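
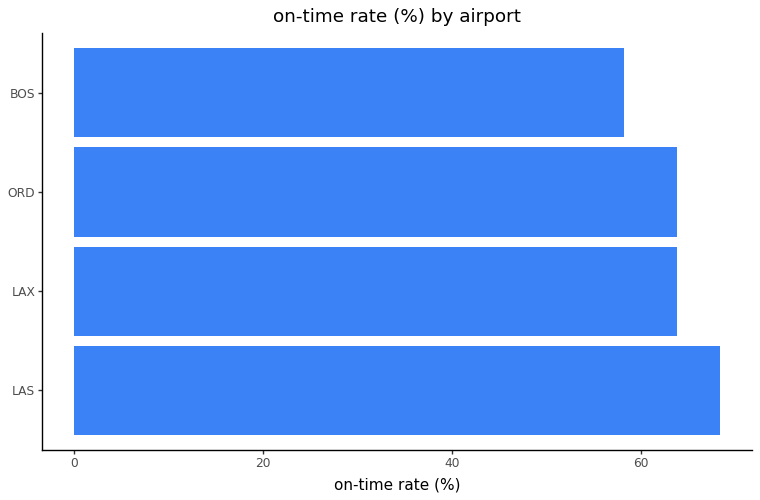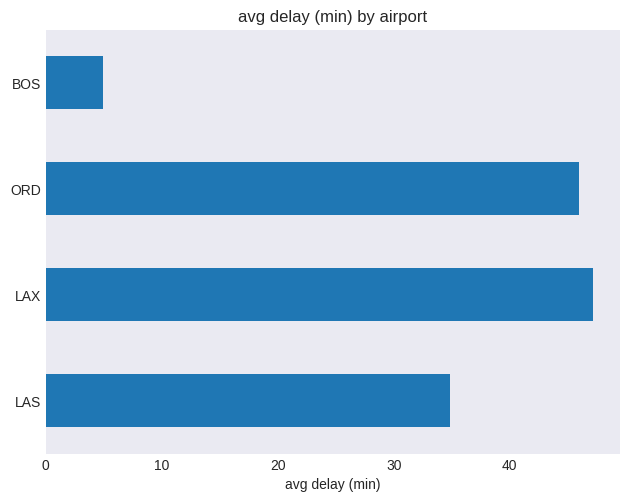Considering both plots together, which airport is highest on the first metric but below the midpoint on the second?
LAS

Chart 2 median avg delay (min) ≈ 40; below-median airports: LAS, BOS. Among those, LAS has the highest on-time rate (%) (≈ 70).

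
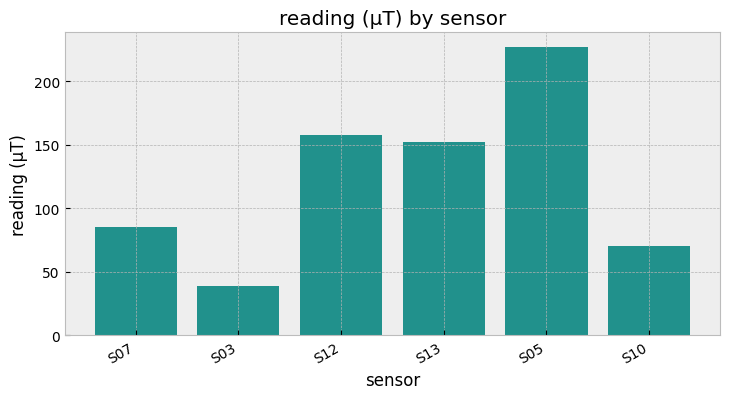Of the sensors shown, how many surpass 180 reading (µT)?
Above 180: S05.

1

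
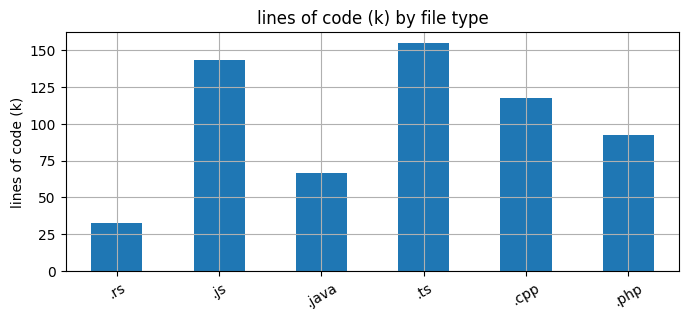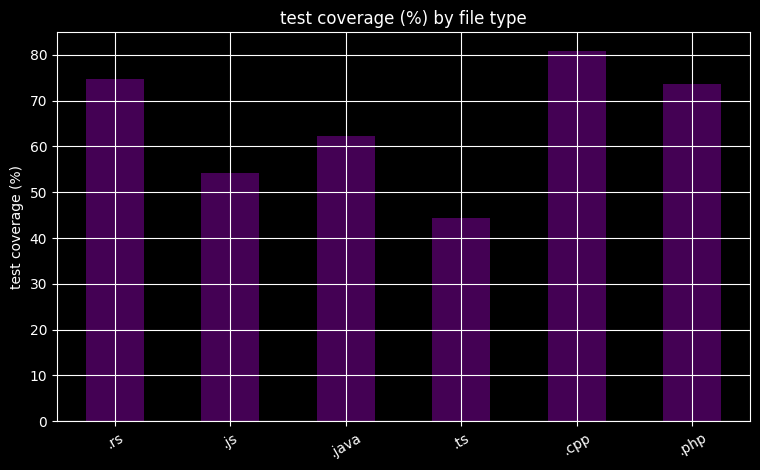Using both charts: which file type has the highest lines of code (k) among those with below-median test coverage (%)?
Chart 2 median test coverage (%) ≈ 70; below-median file types: .js, .java, .ts. Among those, .ts has the highest lines of code (k) (≈ 160).

.ts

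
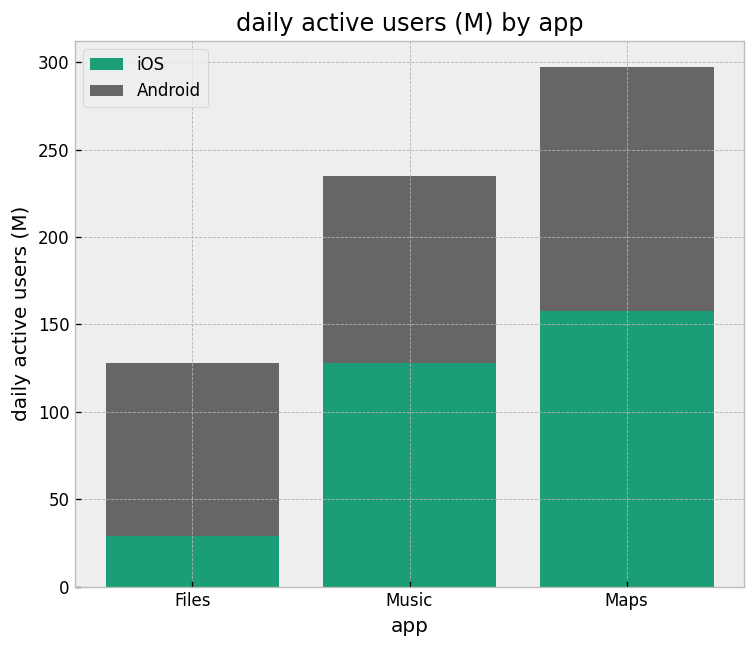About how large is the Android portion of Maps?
Android top ≈ 300, bottom ≈ 150; segment ≈ 150.

≈ 150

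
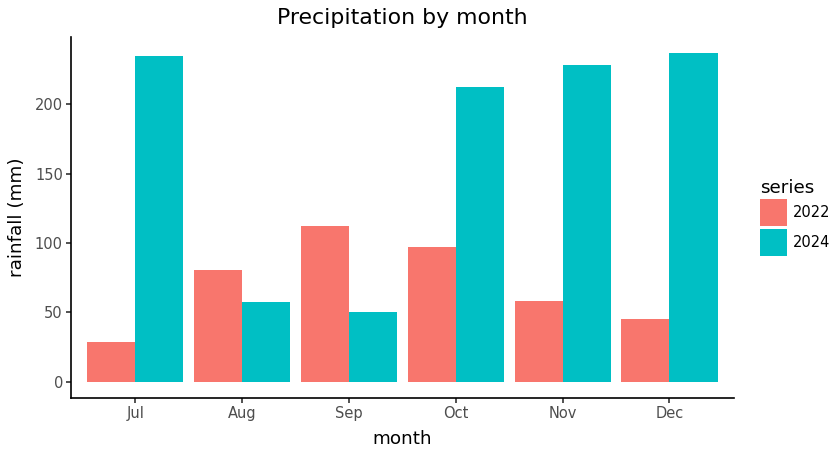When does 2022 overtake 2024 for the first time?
Jul: 2022 ≈ 20 vs 2024 ≈ 240 (not yet); Aug: 2022 ≈ 80 vs 2024 ≈ 60 (first crossover).

Aug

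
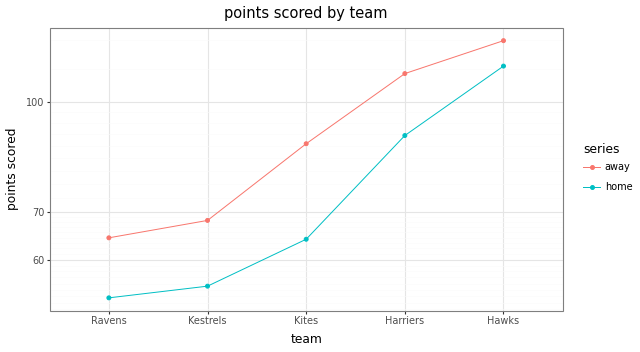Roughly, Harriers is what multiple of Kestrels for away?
≈ 1.57×

Harriers ≈ 110, Kestrels ≈ 70; 110/70 ≈ 1.57.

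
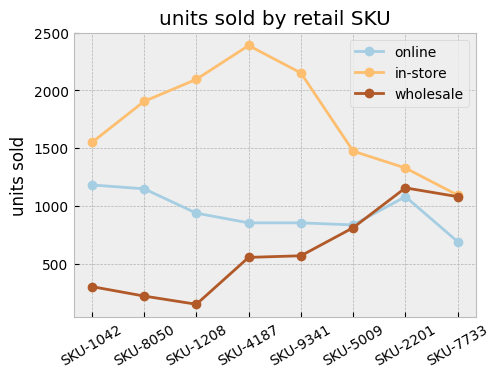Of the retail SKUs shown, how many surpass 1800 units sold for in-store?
4

Above 1800: SKU-8050, SKU-1208, SKU-4187, SKU-9341.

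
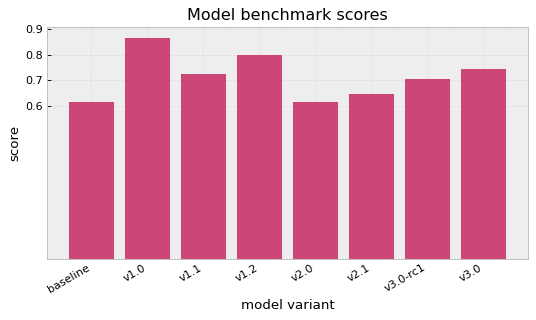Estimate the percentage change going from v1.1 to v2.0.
≈ -14.3%

v1.1 ≈ 0.7, v2.0 ≈ 0.6; (0.6 − 0.7) / 0.7 ≈ -14.3%.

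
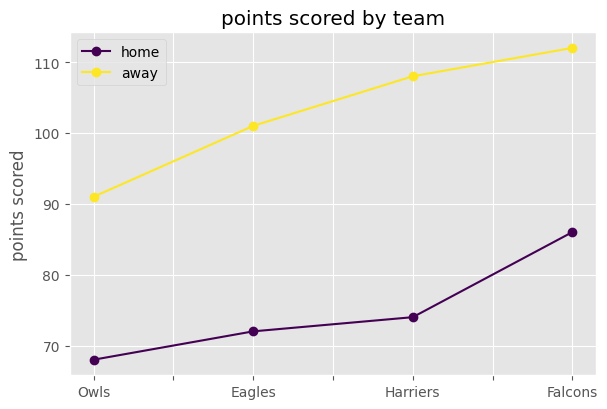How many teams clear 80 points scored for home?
1

Above 80: Falcons.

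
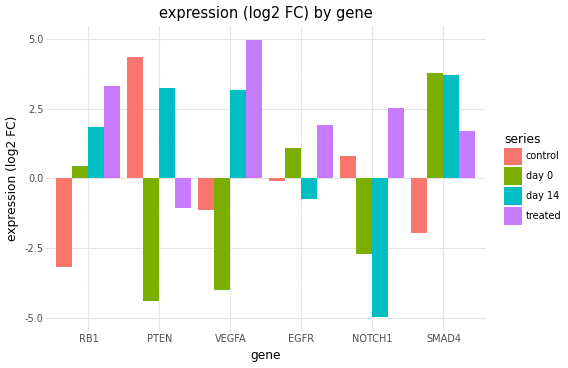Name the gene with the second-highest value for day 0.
Top 3 for day 0: SMAD4 ≈ 4, EGFR ≈ 1, RB1 ≈ 0.

EGFR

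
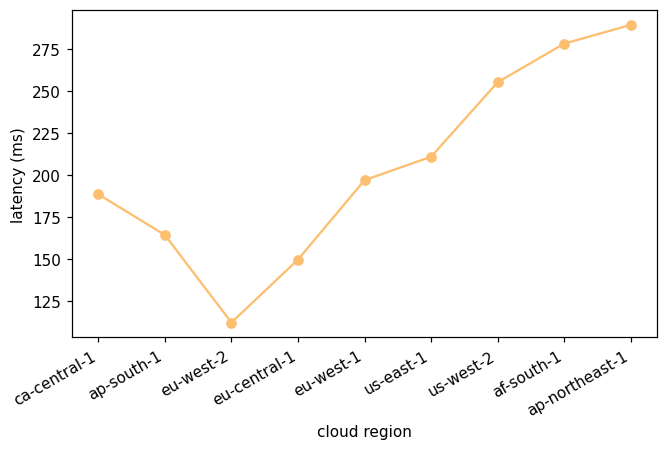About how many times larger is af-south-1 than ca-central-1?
≈ 1.56×

af-south-1 ≈ 280, ca-central-1 ≈ 180; 280/180 ≈ 1.56.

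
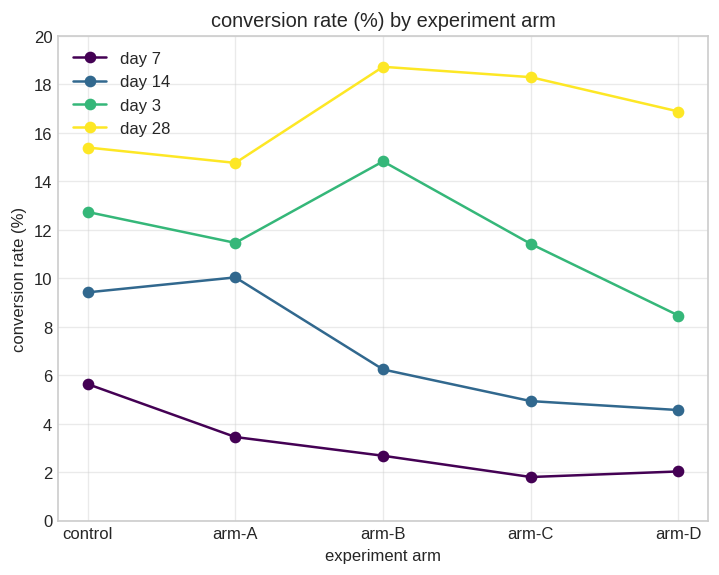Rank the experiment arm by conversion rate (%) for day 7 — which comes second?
Top 3 for day 7: control ≈ 6, arm-A ≈ 4, arm-B ≈ 2.

arm-A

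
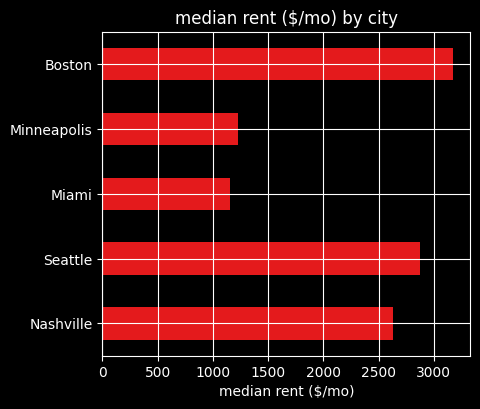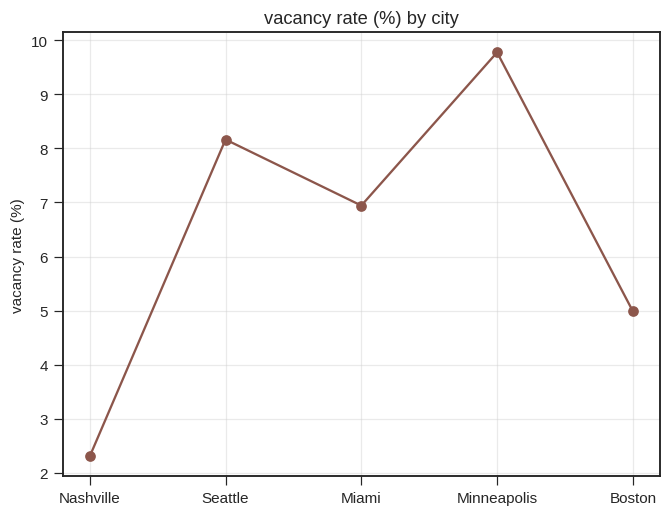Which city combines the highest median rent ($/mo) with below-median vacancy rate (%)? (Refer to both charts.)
Boston

Chart 2 median vacancy rate (%) ≈ 7; below-median cities: Nashville, Boston. Among those, Boston has the highest median rent ($/mo) (≈ 3000).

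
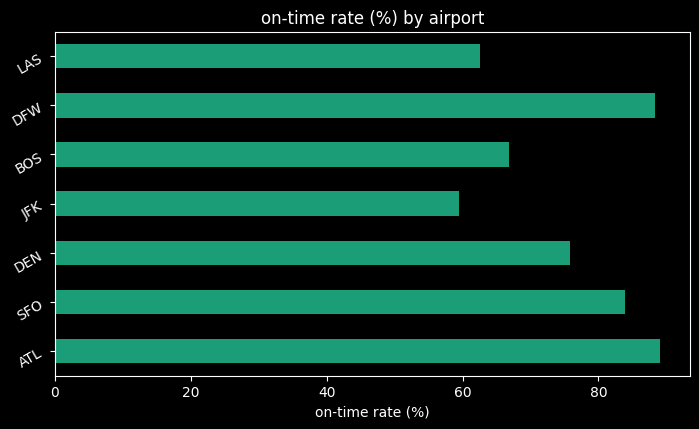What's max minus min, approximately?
≈ 30

Max ATL ≈ 90, min JFK ≈ 60; range ≈ 30.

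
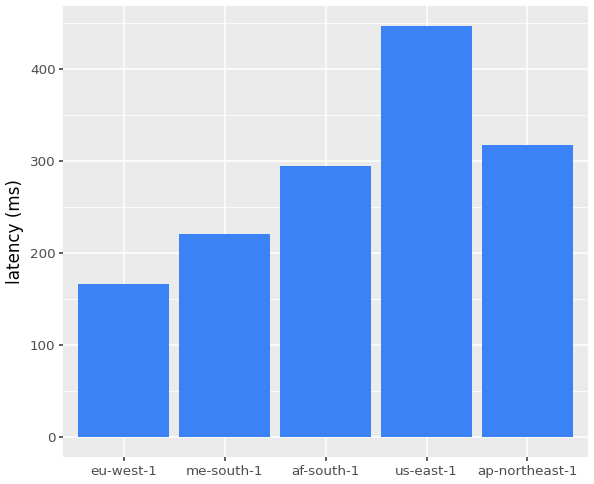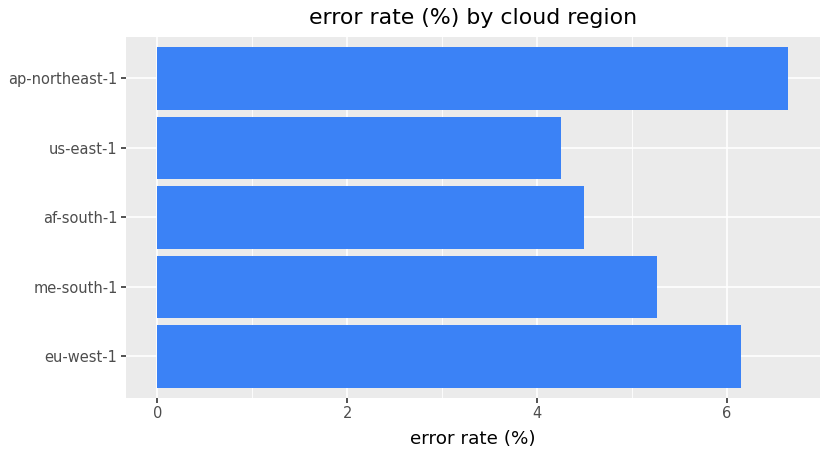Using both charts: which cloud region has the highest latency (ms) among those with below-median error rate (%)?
us-east-1

Chart 2 median error rate (%) ≈ 5; below-median cloud regions: af-south-1, us-east-1. Among those, us-east-1 has the highest latency (ms) (≈ 450).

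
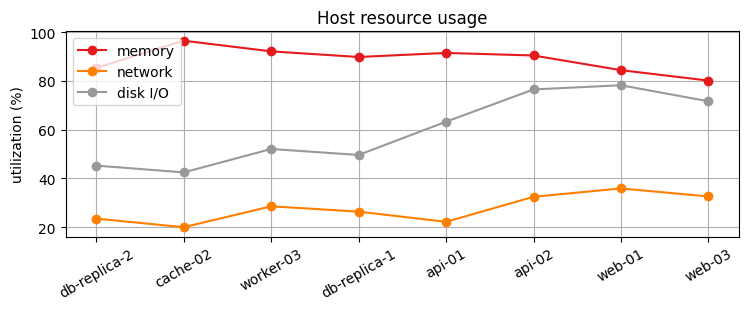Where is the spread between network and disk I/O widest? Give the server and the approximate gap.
api-02, ≈ 50 %

api-02: network ≈ 30, disk I/O ≈ 80 → gap ≈ 50. Next-largest (web-01) is only ≈ 40.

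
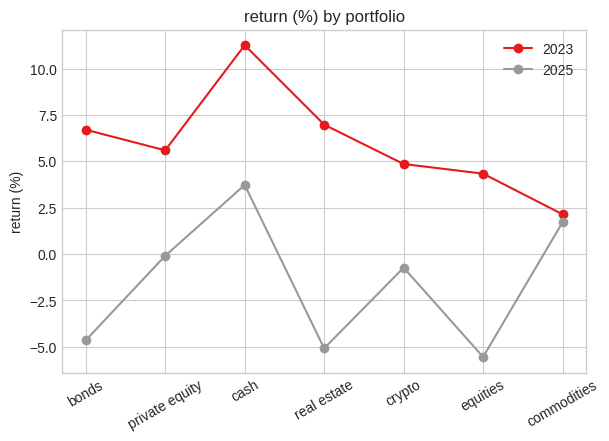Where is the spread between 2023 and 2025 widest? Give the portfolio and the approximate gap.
real estate, ≈ 12 %

real estate: 2023 ≈ 6, 2025 ≈ -6 → gap ≈ 12. Next-largest (bonds) is only ≈ 10.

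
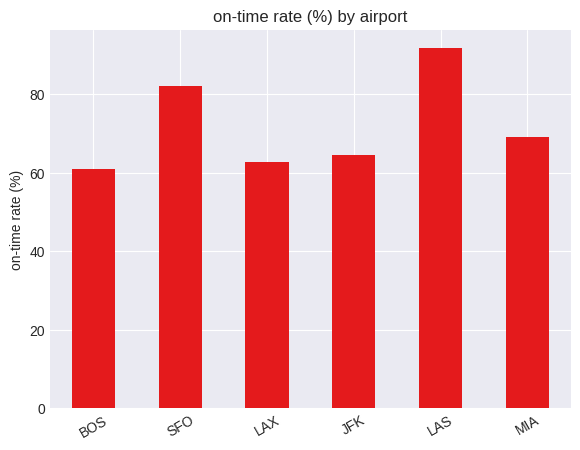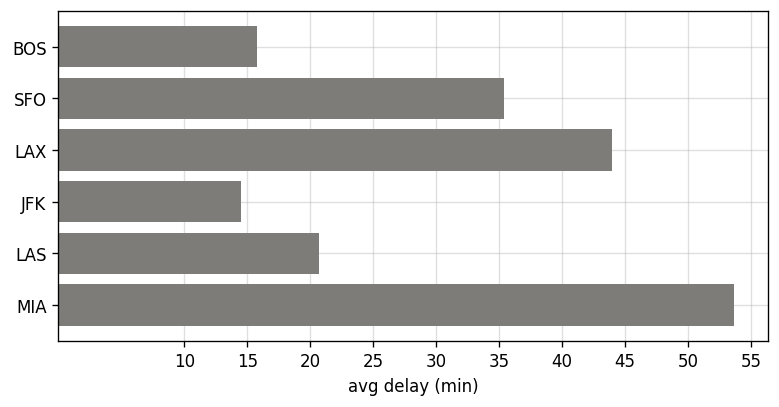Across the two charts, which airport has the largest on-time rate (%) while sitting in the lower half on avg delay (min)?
Chart 2 median avg delay (min) ≈ 30; below-median airports: BOS, JFK, LAS. Among those, LAS has the highest on-time rate (%) (≈ 90).

LAS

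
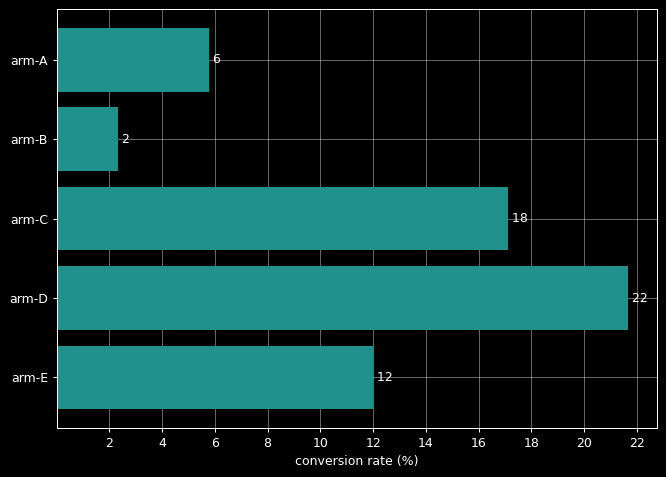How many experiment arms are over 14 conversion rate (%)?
2

Above 14: arm-C, arm-D.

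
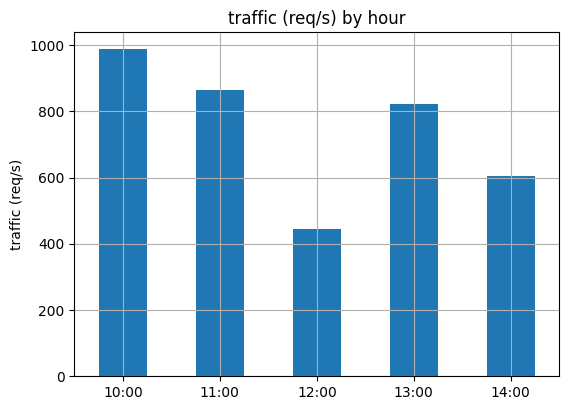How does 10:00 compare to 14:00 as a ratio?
≈ 1.67×

10:00 ≈ 1000, 14:00 ≈ 600; 1000/600 ≈ 1.67.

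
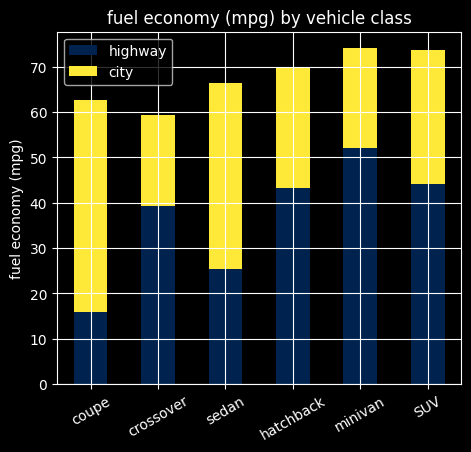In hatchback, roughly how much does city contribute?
city top ≈ 70, bottom ≈ 40; segment ≈ 30.

≈ 30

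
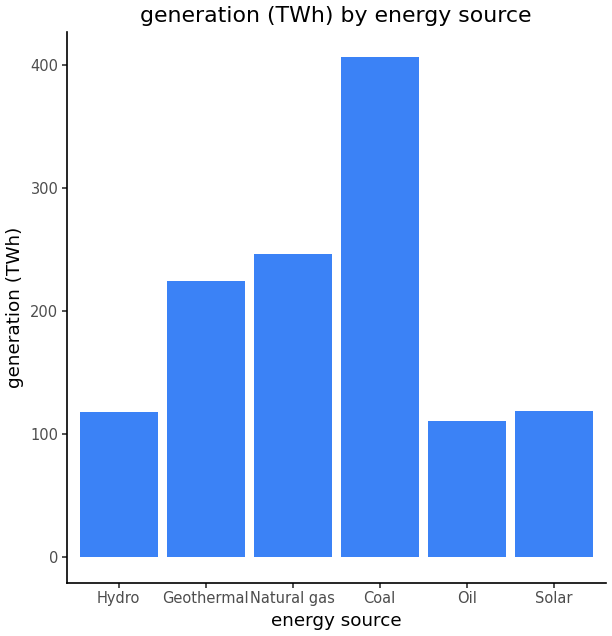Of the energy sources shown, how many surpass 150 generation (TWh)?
Above 150: Geothermal, Natural gas, Coal.

3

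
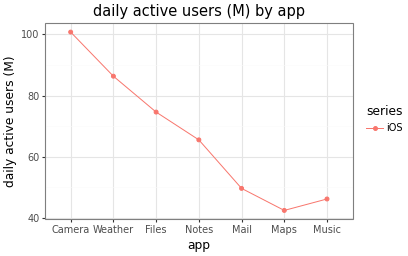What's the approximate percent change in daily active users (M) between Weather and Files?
Weather ≈ 85, Files ≈ 75; (75 − 85) / 85 ≈ -11.8%.

≈ -11.8%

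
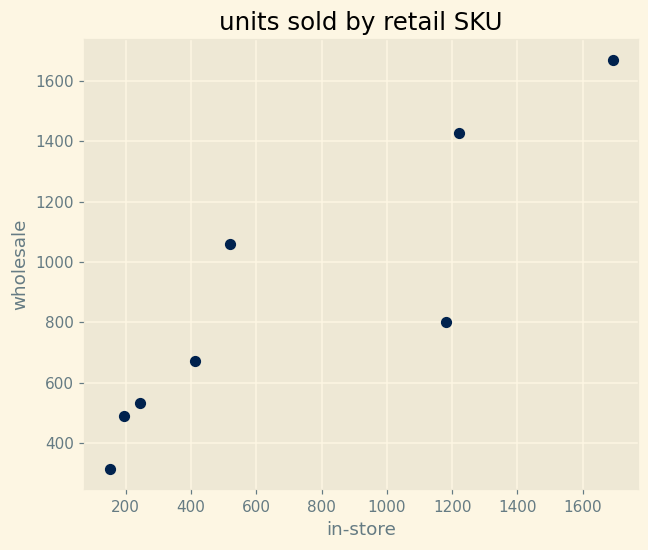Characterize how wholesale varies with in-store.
Points are positively correlated; strong (|r| ≈ 0.9).

positive, strong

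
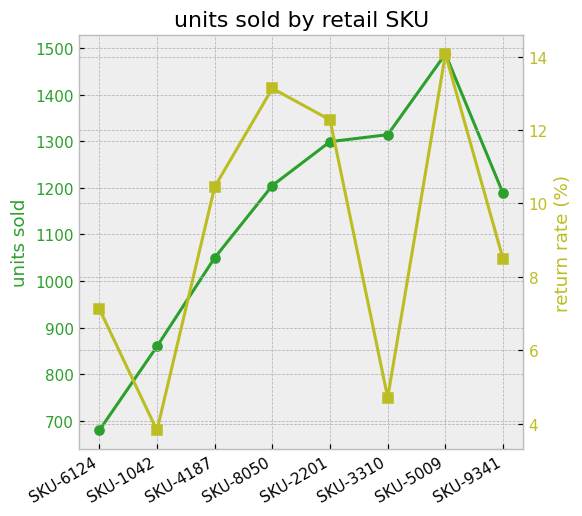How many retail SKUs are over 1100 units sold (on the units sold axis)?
Above 1100: SKU-8050, SKU-2201, SKU-3310, SKU-5009, SKU-9341.

5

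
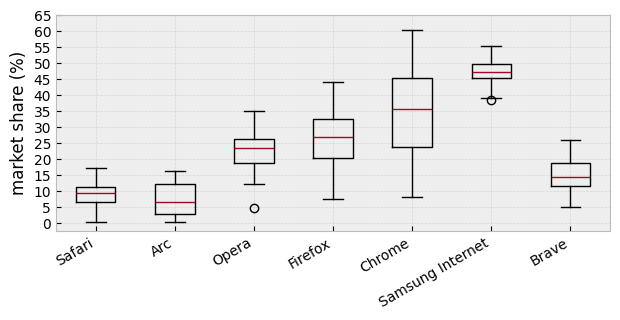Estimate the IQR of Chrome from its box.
≈ 20

Q3 ≈ 45, Q1 ≈ 25; IQR ≈ 20.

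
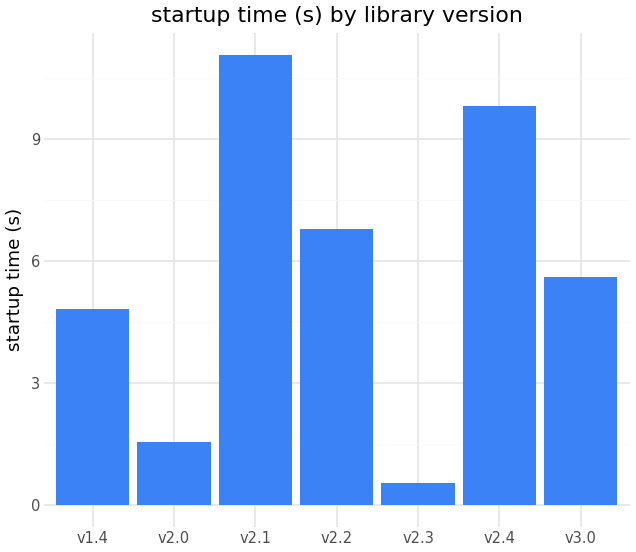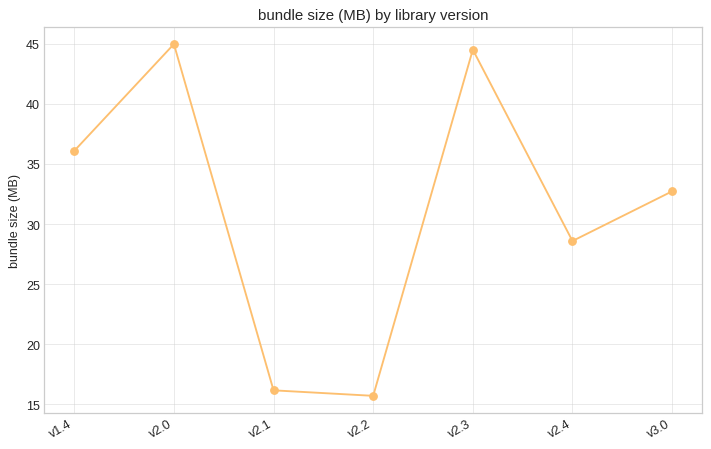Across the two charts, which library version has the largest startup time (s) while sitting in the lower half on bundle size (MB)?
v2.1

Chart 2 median bundle size (MB) ≈ 35; below-median library versions: v2.1, v2.2, v2.4. Among those, v2.1 has the highest startup time (s) (≈ 12).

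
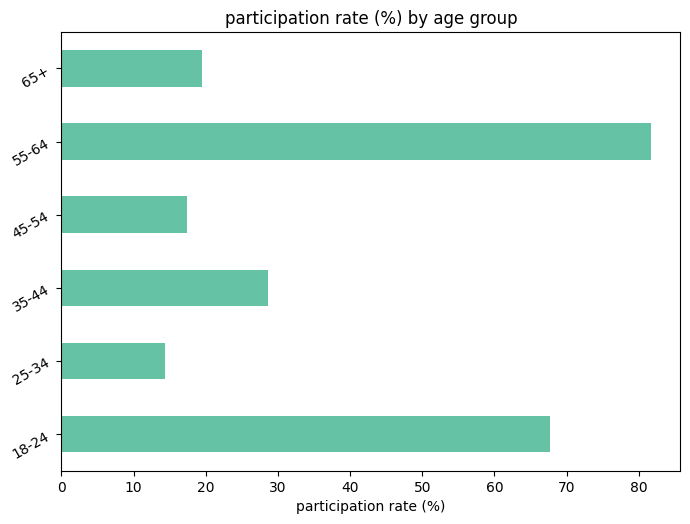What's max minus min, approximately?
≈ 70

Max 55-64 ≈ 80, min 25-34 ≈ 10; range ≈ 70.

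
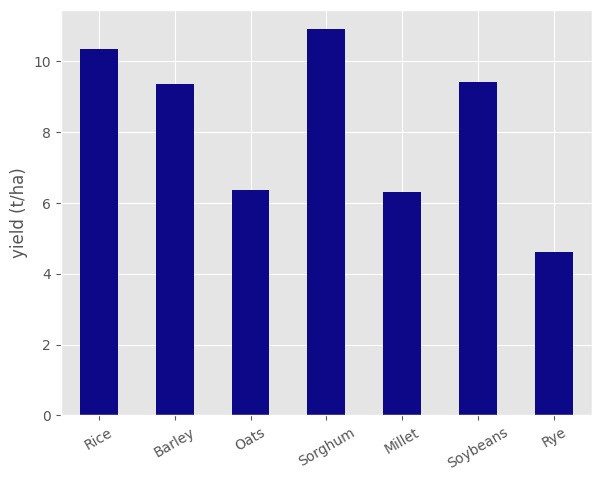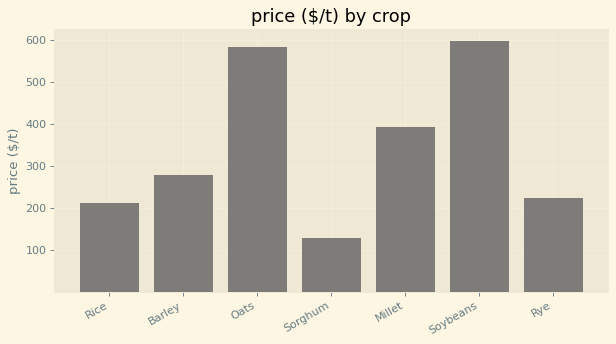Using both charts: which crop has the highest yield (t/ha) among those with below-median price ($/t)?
Sorghum

Chart 2 median price ($/t) ≈ 300; below-median crops: Rice, Sorghum, Rye. Among those, Sorghum has the highest yield (t/ha) (≈ 11).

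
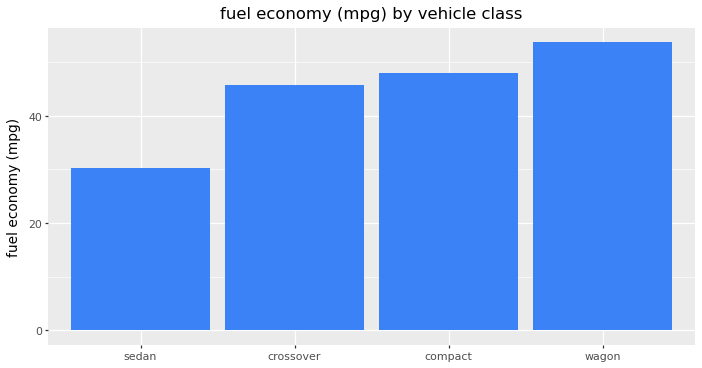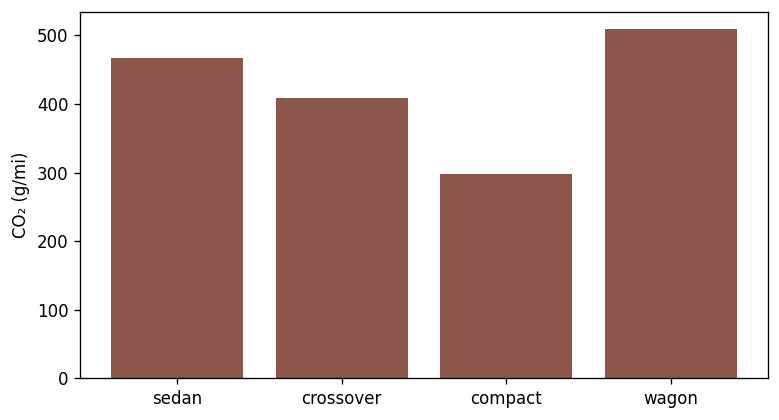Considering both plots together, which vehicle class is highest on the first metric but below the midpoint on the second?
compact

Chart 2 median CO₂ (g/mi) ≈ 450; below-median vehicle classes: crossover, compact. Among those, compact has the highest fuel economy (mpg) (≈ 50).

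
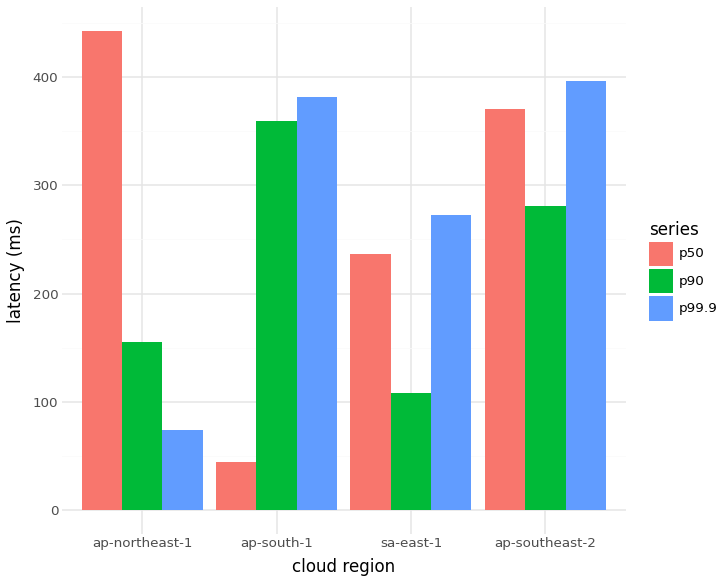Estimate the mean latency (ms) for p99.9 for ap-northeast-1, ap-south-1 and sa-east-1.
(50 + 400 + 250) / 3 ≈ 233.

≈ 233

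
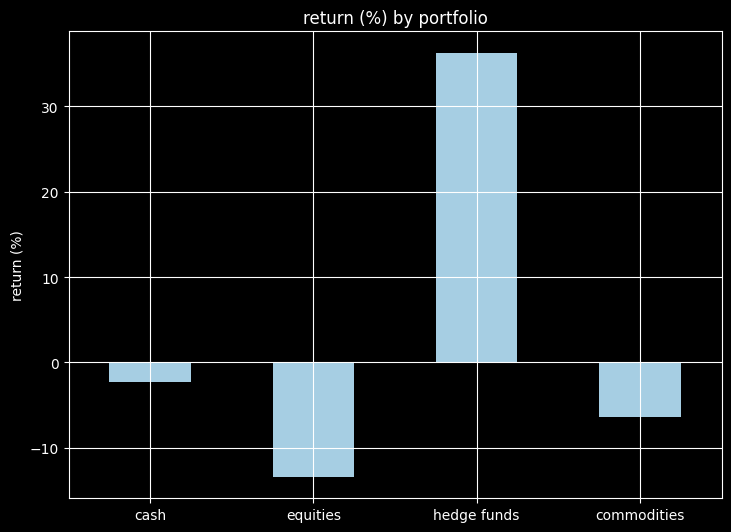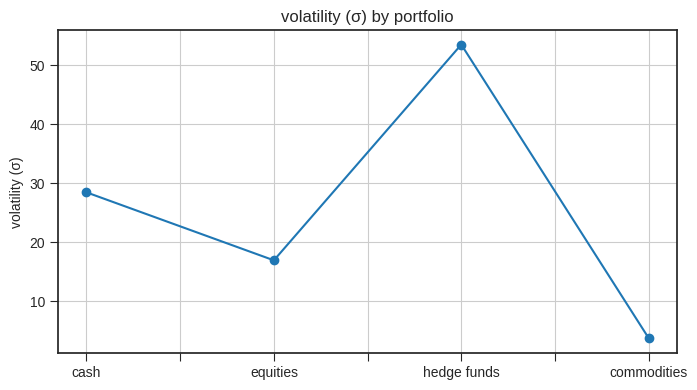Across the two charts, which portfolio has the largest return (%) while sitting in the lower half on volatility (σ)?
Chart 2 median volatility (σ) ≈ 25; below-median portfolios: equities, commodities. Among those, commodities has the highest return (%) (≈ -5).

commodities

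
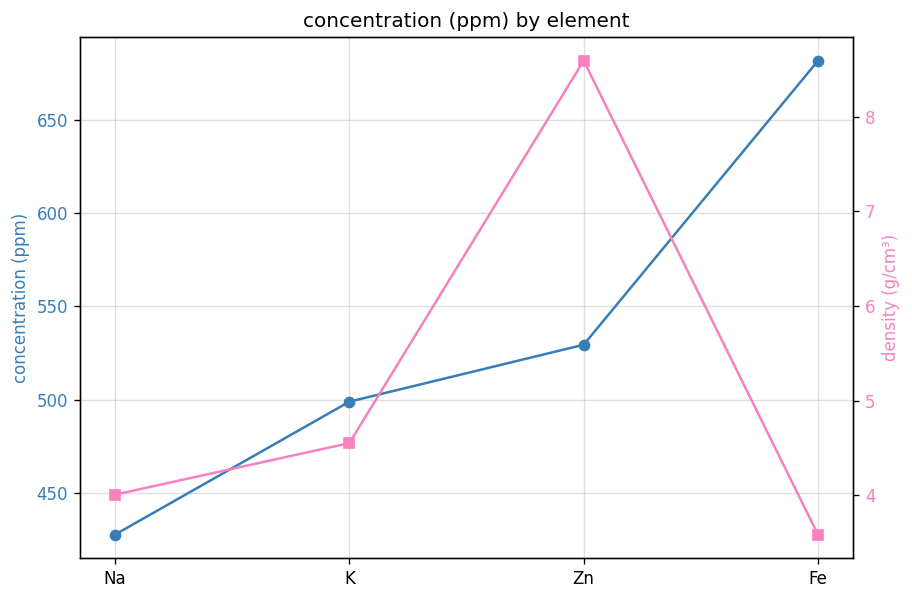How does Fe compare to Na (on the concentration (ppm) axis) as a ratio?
≈ 1.59×

Fe ≈ 675, Na ≈ 425; 675/425 ≈ 1.59.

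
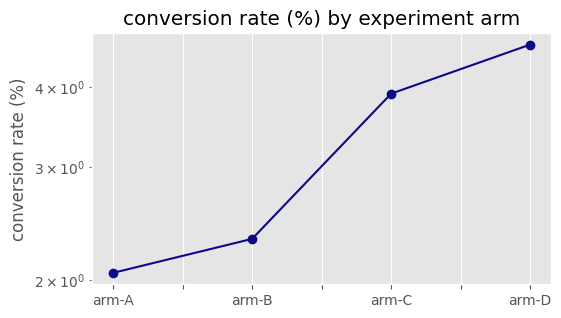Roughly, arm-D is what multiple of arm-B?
≈ 1.8×

arm-D ≈ 4.5, arm-B ≈ 2.5; 4.5/2.5 ≈ 1.8.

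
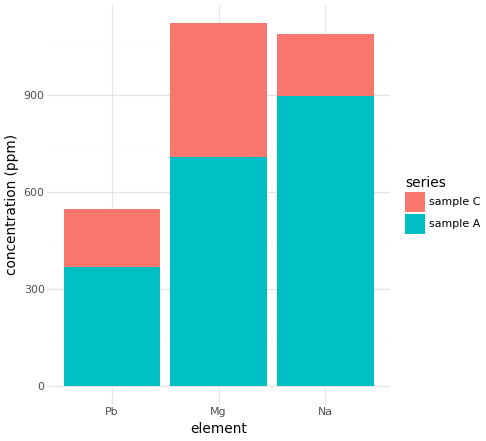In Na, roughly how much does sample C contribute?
sample C top ≈ 1100, bottom ≈ 900; segment ≈ 200.

≈ 200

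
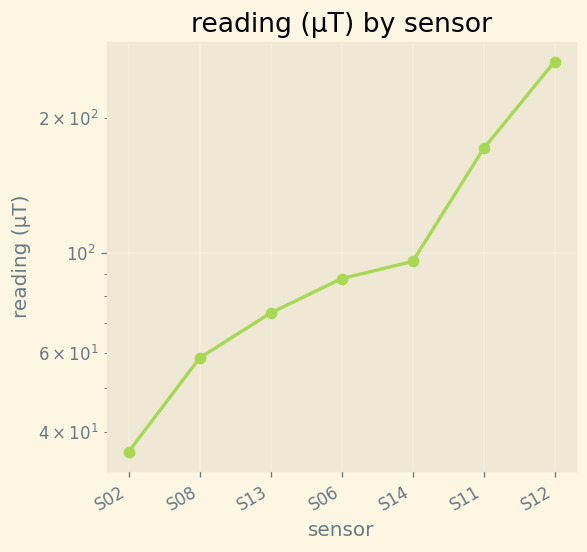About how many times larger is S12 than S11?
≈ 1.44×

S12 ≈ 260, S11 ≈ 180; 260/180 ≈ 1.44.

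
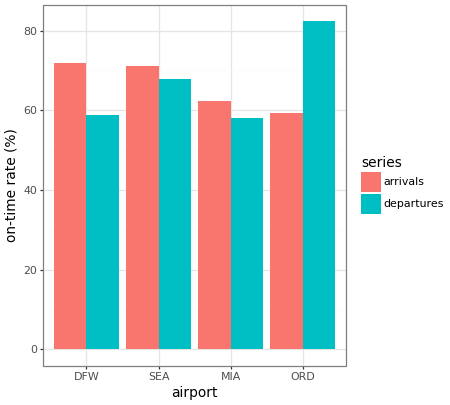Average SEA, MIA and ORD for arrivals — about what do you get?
(70 + 60 + 60) / 3 ≈ 63.

≈ 63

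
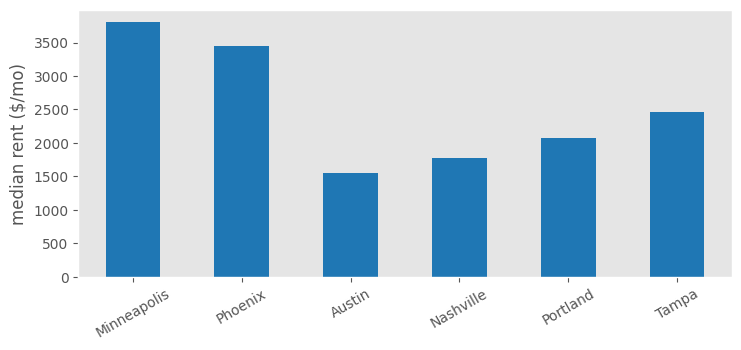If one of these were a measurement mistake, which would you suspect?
Minneapolis

Minneapolis ≈ 4000; the rest sit between ≈ 1500 and ≈ 3500.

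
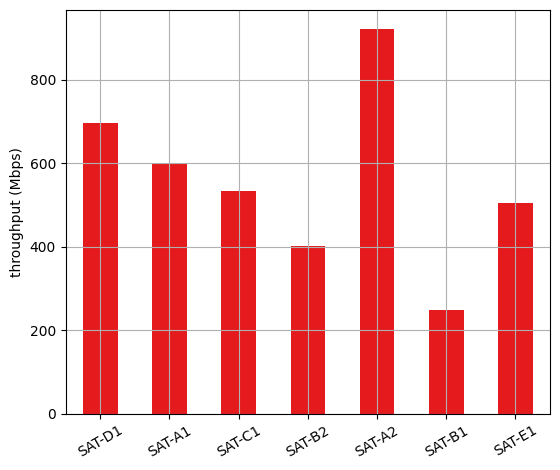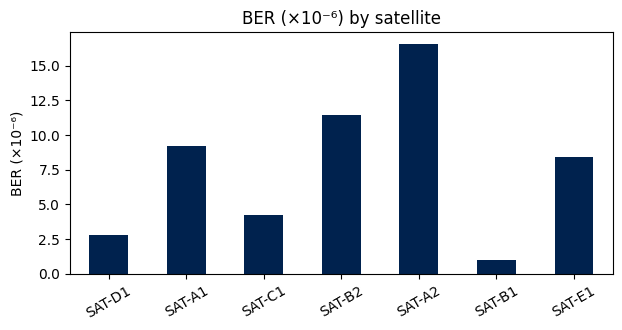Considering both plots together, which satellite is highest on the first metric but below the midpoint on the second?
SAT-D1

Chart 2 median BER (×10⁻⁶) ≈ 8; below-median satellites: SAT-D1, SAT-C1, SAT-B1. Among those, SAT-D1 has the highest throughput (Mbps) (≈ 700).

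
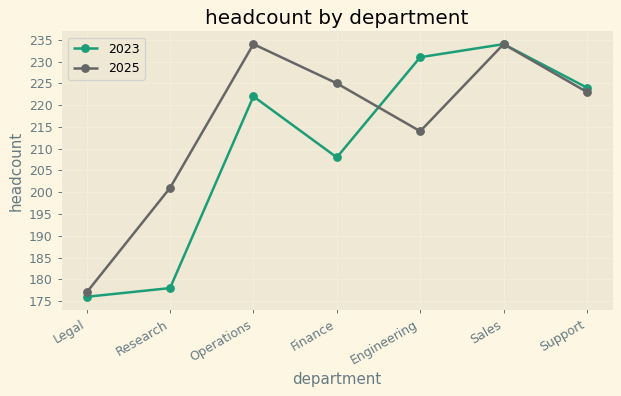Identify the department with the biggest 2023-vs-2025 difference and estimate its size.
Research, ≈ 20

Research: 2023 ≈ 180, 2025 ≈ 200 → gap ≈ 20. Next-largest (Engineering) is only ≈ 15.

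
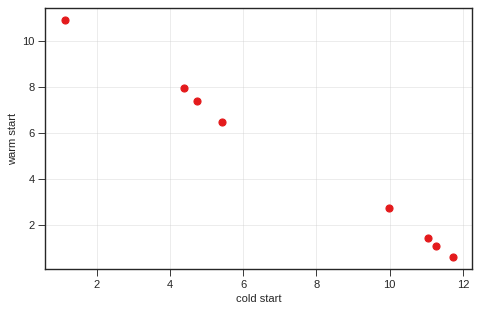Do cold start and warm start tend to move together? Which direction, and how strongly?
Points are negatively correlated; strong (|r| ≈ 1.0).

negative, strong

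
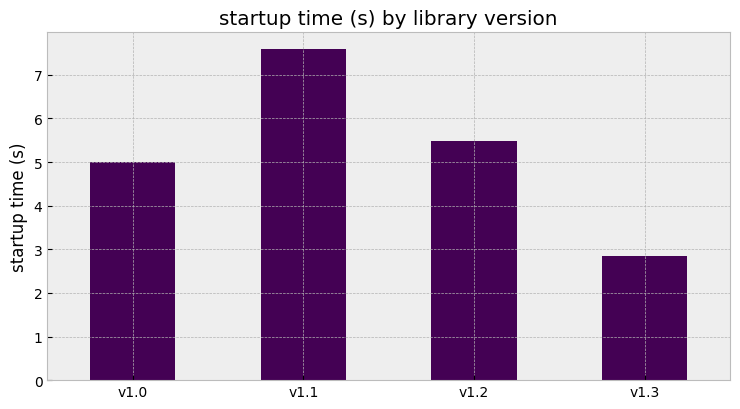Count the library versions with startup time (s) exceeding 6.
1

Above 6: v1.1.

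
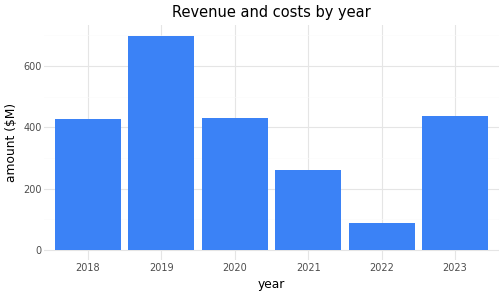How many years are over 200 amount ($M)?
Above 200: 2018, 2019, 2020, 2021, 2023.

5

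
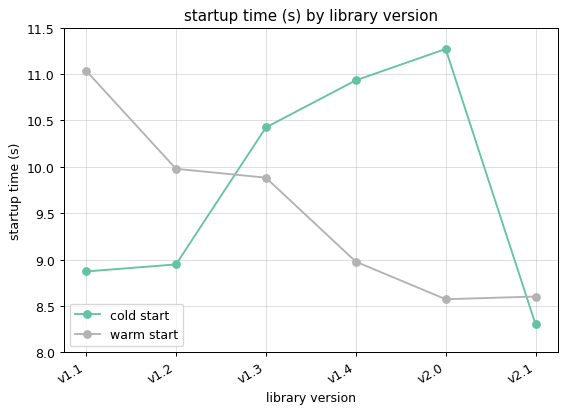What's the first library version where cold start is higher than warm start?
v1.3

v1.2: cold start ≈ 9.0 vs warm start ≈ 10.0 (not yet); v1.3: cold start ≈ 10.5 vs warm start ≈ 10.0 (first crossover).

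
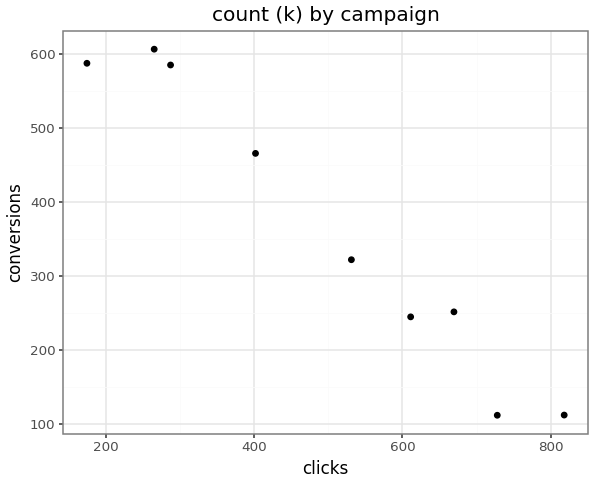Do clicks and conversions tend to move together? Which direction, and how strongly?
Points are negatively correlated; strong (|r| ≈ 1.0).

negative, strong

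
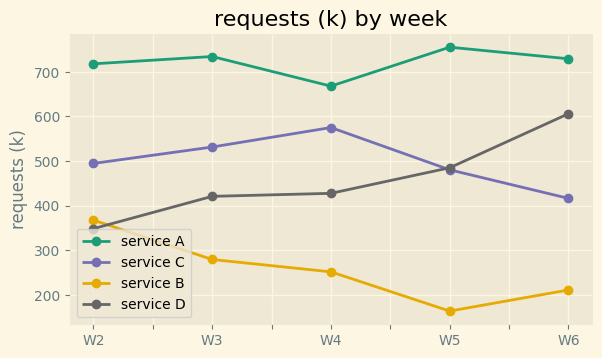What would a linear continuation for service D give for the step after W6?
Last three: 450, 500, 600 → slope ≈ 75/step → next ≈ 675.

≈ 675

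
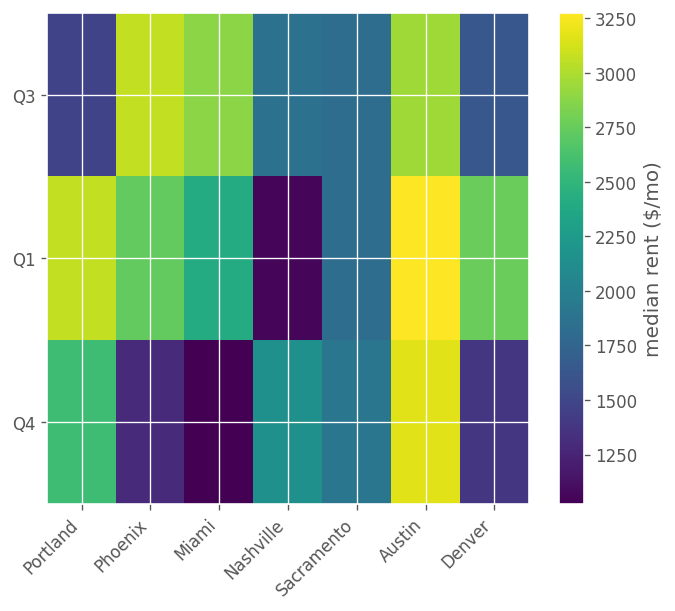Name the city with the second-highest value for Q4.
Top 3 for Q4: Austin ≈ 3200, Portland ≈ 2600, Nashville ≈ 2200.

Portland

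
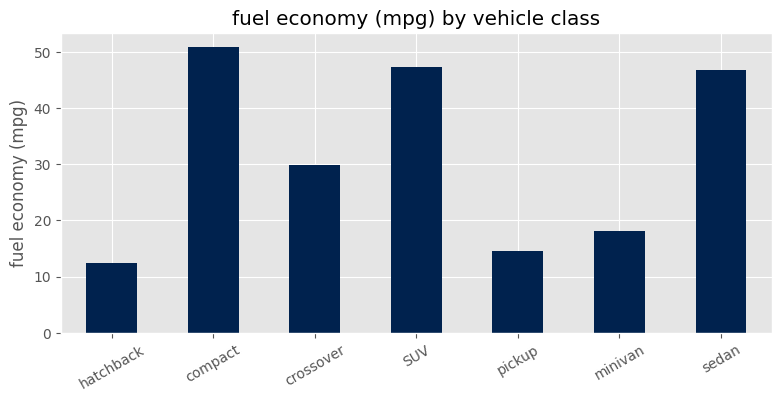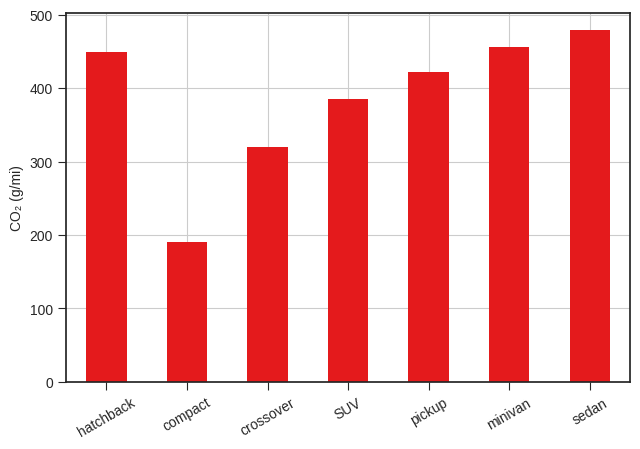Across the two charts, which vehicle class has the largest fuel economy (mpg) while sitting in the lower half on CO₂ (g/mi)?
Chart 2 median CO₂ (g/mi) ≈ 400; below-median vehicle classes: compact, crossover, SUV. Among those, compact has the highest fuel economy (mpg) (≈ 50).

compact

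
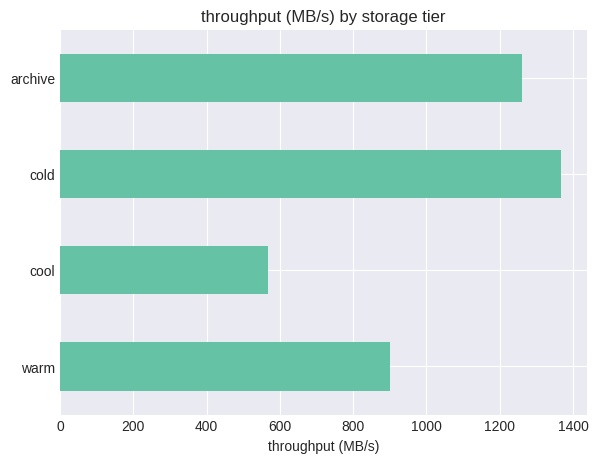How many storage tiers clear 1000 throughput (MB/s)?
Above 1000: cold, archive.

2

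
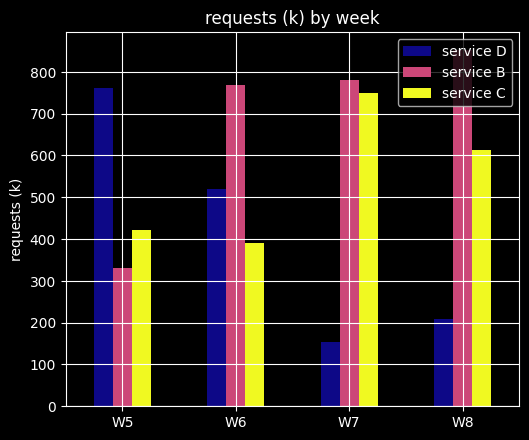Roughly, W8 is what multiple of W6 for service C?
W8 ≈ 600, W6 ≈ 400; 600/400 ≈ 1.5.

≈ 1.5×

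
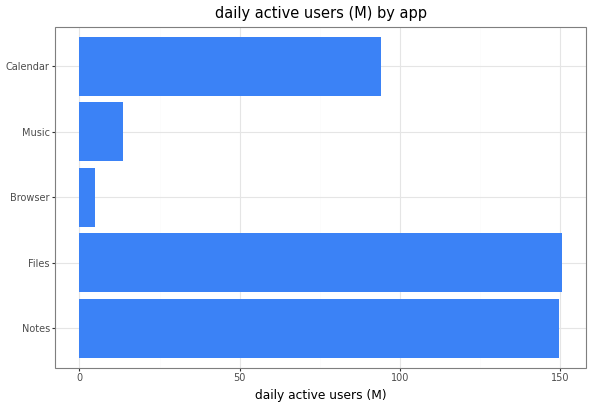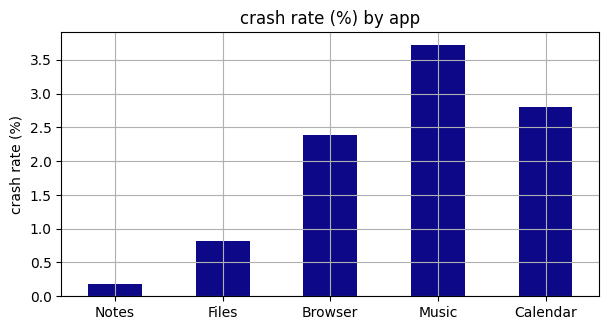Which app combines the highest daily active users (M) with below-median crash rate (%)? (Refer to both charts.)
Chart 2 median crash rate (%) ≈ 2.5; below-median apps: Notes, Files. Among those, Files has the highest daily active users (M) (≈ 160).

Files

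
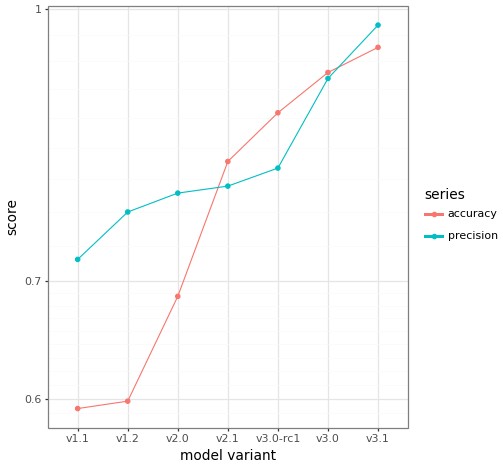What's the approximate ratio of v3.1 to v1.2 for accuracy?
≈ 1.58×

v3.1 ≈ 0.95, v1.2 ≈ 0.60; 0.95/0.60 ≈ 1.58.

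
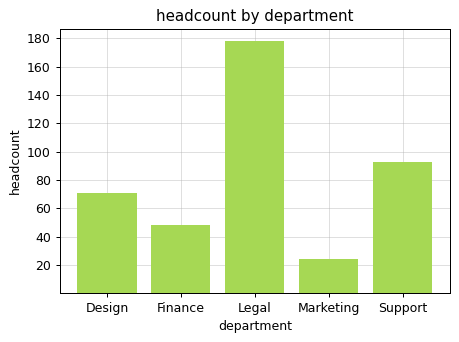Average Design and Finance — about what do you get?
(80 + 40) / 2 ≈ 60.

≈ 60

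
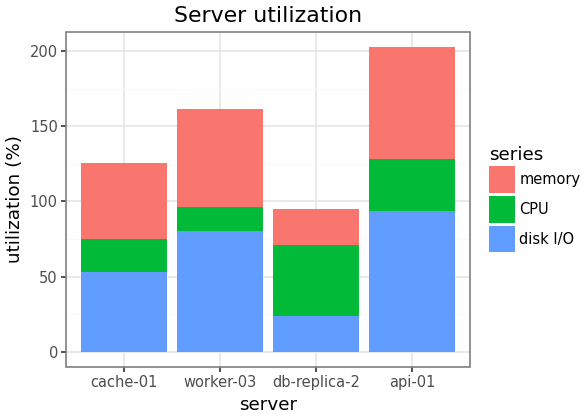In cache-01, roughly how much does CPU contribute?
CPU top ≈ 80, bottom ≈ 60; segment ≈ 20.

≈ 20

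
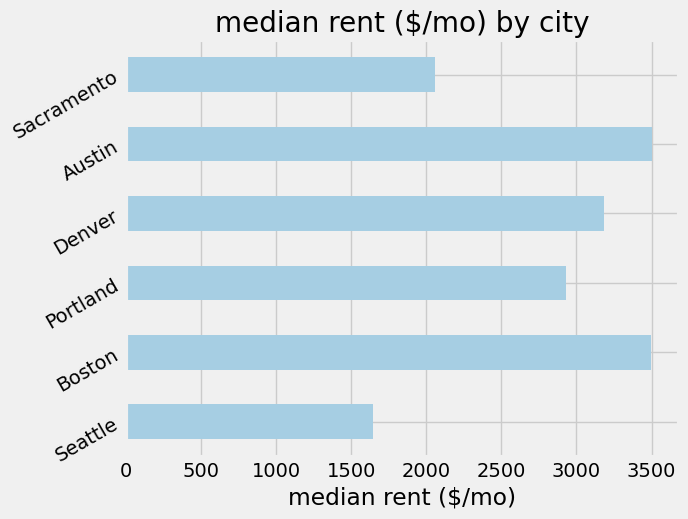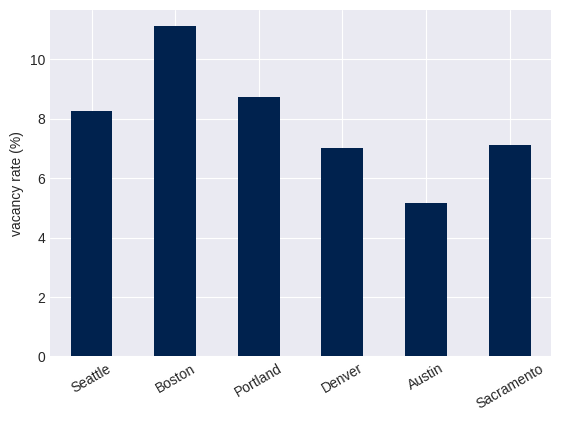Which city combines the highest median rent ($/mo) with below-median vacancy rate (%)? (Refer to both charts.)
Austin

Chart 2 median vacancy rate (%) ≈ 8; below-median cities: Denver, Austin, Sacramento. Among those, Austin has the highest median rent ($/mo) (≈ 3500).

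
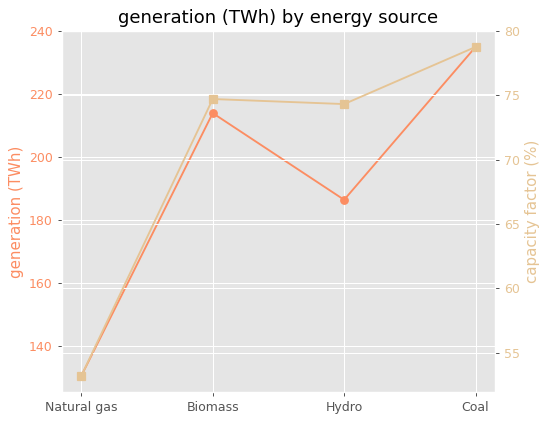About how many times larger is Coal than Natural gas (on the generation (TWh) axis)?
Coal ≈ 230, Natural gas ≈ 130; 230/130 ≈ 1.77.

≈ 1.77×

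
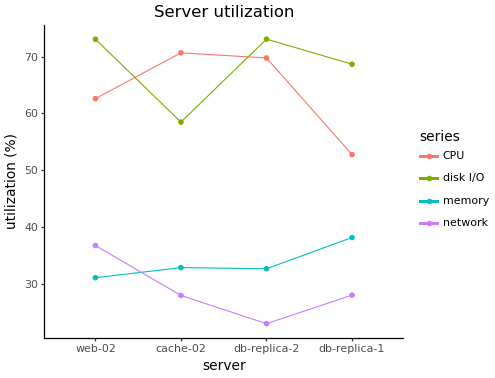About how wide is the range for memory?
≈ 10

Max db-replica-1 ≈ 40, min web-02 ≈ 30; range ≈ 10.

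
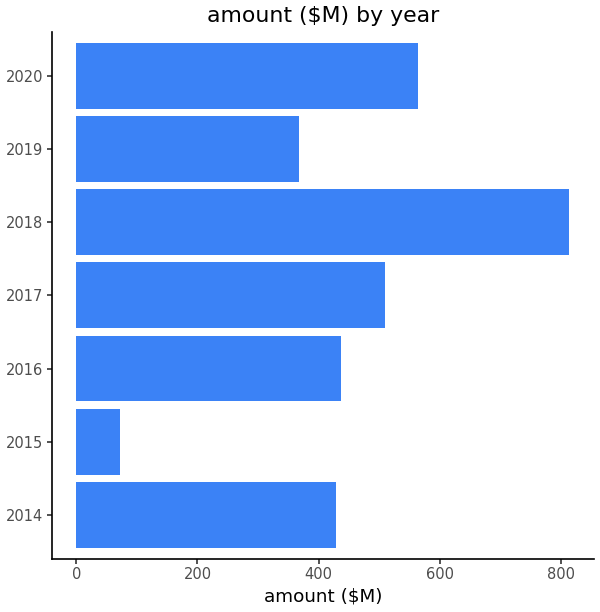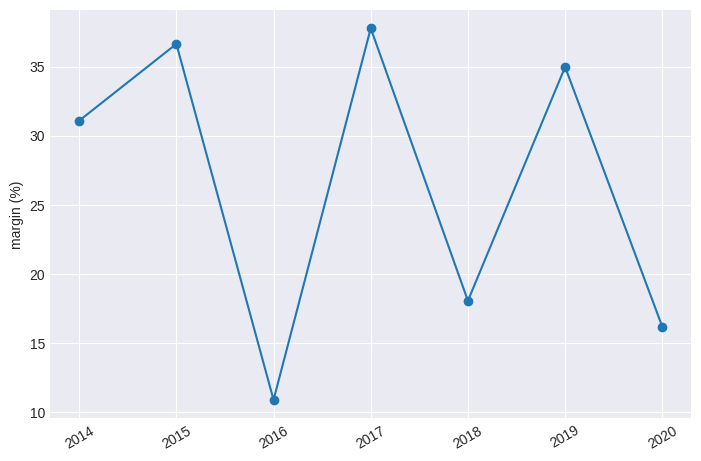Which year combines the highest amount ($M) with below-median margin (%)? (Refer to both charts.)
Chart 2 median margin (%) ≈ 30; below-median years: 2016, 2018, 2020. Among those, 2018 has the highest amount ($M) (≈ 800).

2018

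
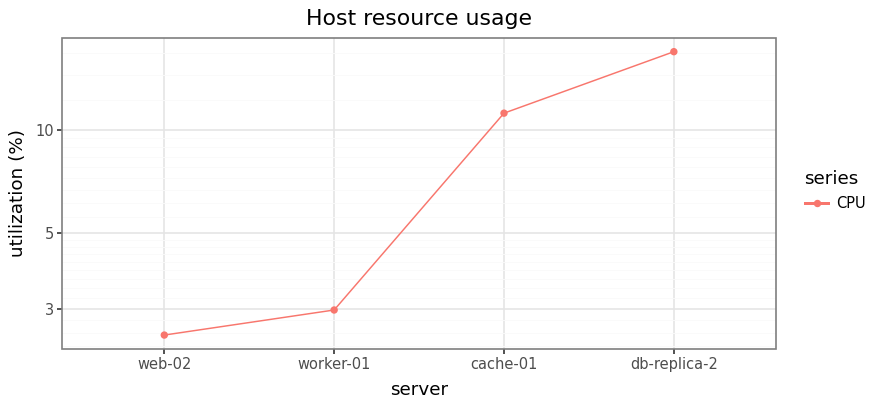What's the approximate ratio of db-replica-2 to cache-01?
db-replica-2 ≈ 16, cache-01 ≈ 12; 16/12 ≈ 1.33.

≈ 1.33×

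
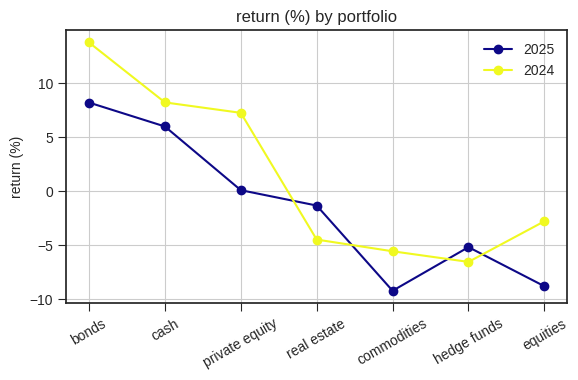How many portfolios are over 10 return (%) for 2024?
1

Above 10: bonds.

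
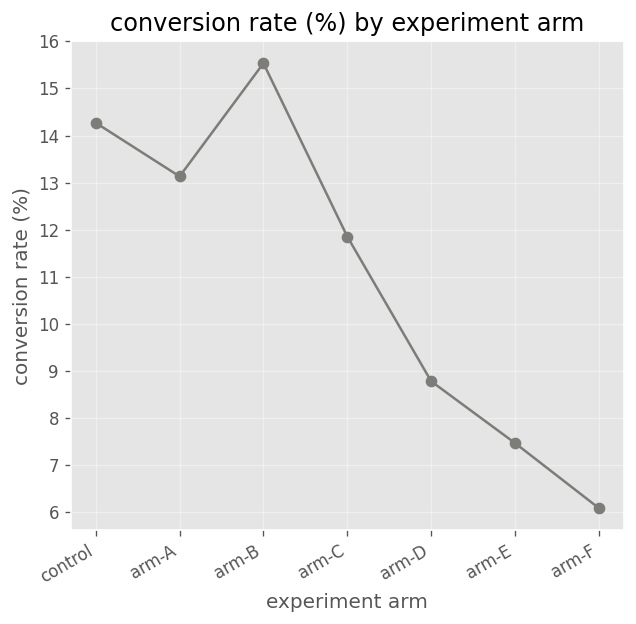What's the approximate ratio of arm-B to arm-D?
≈ 1.78×

arm-B ≈ 16, arm-D ≈ 9; 16/9 ≈ 1.78.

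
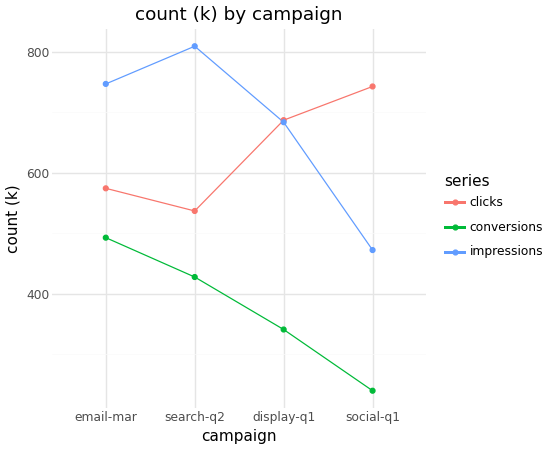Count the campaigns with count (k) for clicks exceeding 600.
2

Above 600: display-q1, social-q1.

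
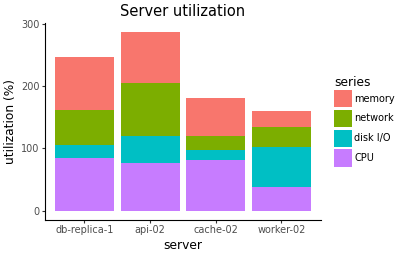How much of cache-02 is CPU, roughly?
CPU top ≈ 75, bottom ≈ 0; segment ≈ 75.

≈ 75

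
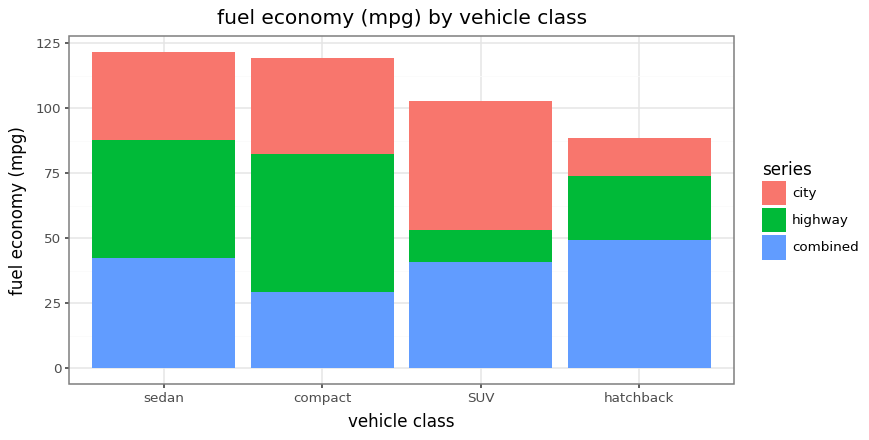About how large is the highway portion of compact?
≈ 60

highway top ≈ 80, bottom ≈ 20; segment ≈ 60.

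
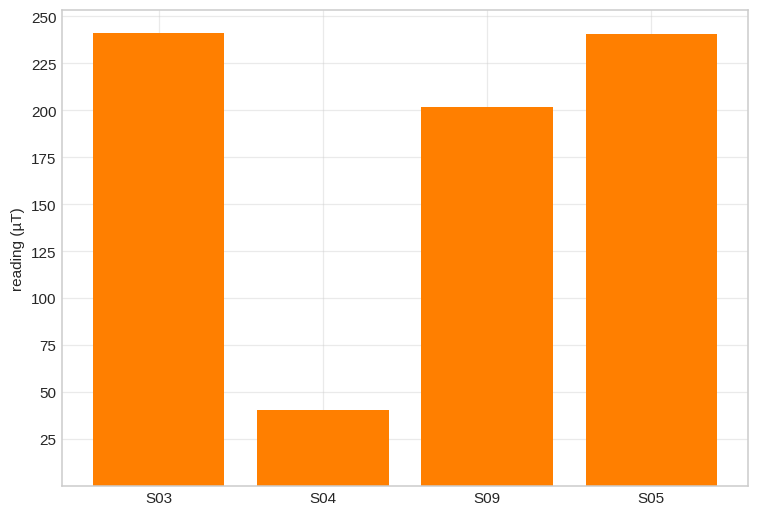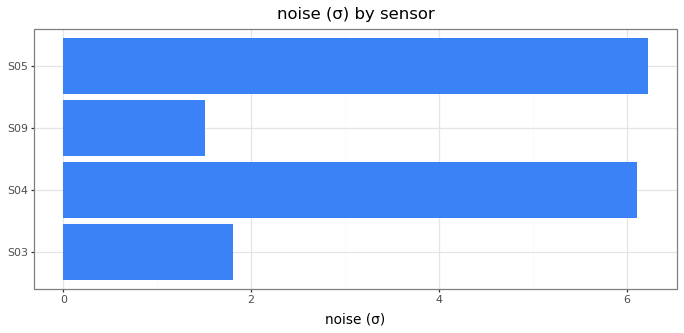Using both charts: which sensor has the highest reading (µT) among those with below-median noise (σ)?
Chart 2 median noise (σ) ≈ 4; below-median sensors: S03, S09. Among those, S03 has the highest reading (µT) (≈ 250).

S03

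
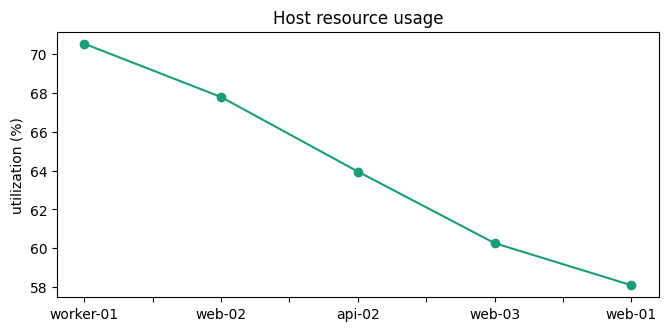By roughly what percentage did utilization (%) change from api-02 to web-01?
≈ -9.4%

api-02 ≈ 64, web-01 ≈ 58; (58 − 64) / 64 ≈ -9.4%.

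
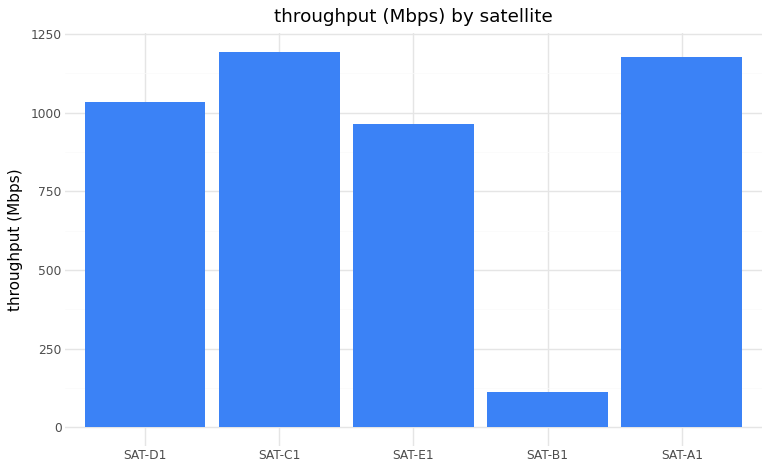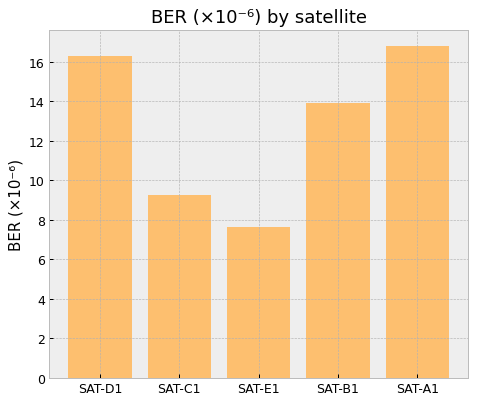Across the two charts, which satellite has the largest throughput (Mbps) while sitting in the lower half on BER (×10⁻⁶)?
Chart 2 median BER (×10⁻⁶) ≈ 14; below-median satellites: SAT-C1, SAT-E1. Among those, SAT-C1 has the highest throughput (Mbps) (≈ 1200).

SAT-C1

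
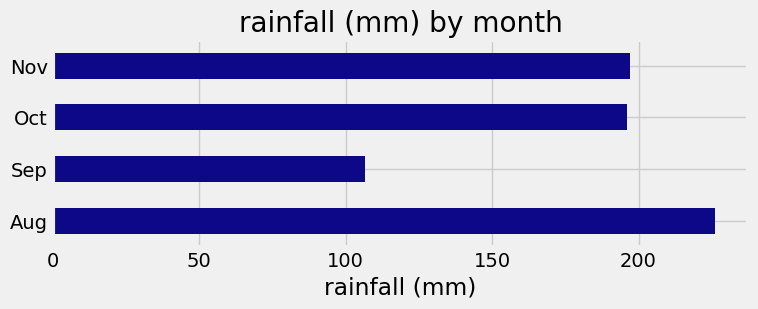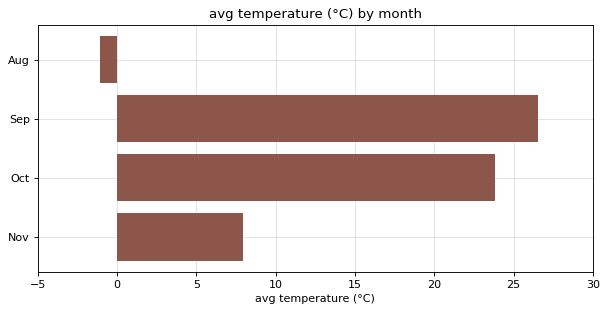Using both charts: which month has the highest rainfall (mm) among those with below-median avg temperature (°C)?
Chart 2 median avg temperature (°C) ≈ 15; below-median months: Aug, Nov. Among those, Aug has the highest rainfall (mm) (≈ 225).

Aug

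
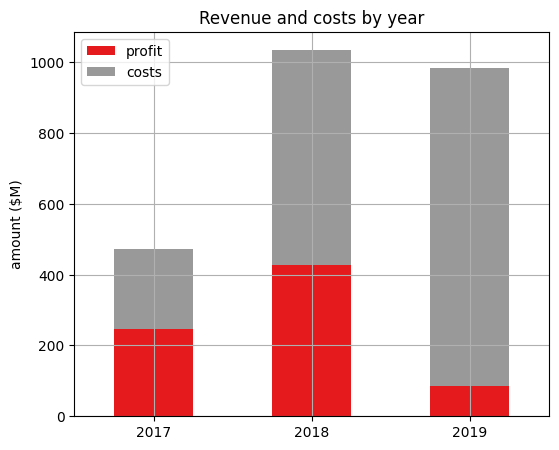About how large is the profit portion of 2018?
profit top ≈ 400, bottom ≈ 0; segment ≈ 400.

≈ 400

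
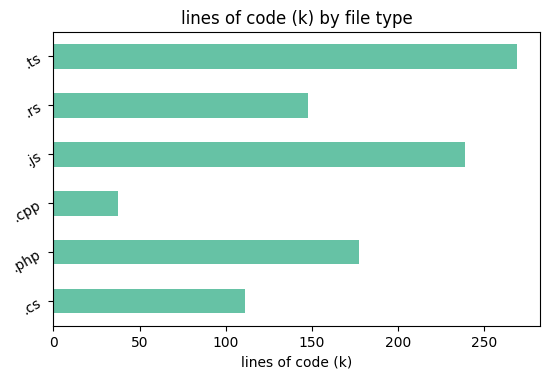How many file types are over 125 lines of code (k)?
4

Above 125: .php, .js, .rs, .ts.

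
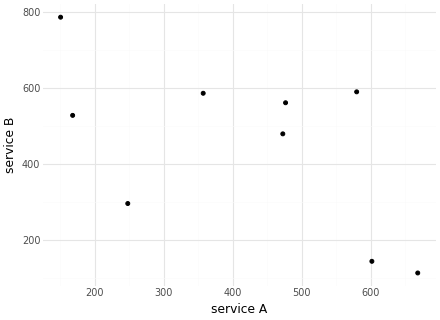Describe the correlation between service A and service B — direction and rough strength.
negative, moderate

Points are negatively correlated; moderate (|r| ≈ 0.6).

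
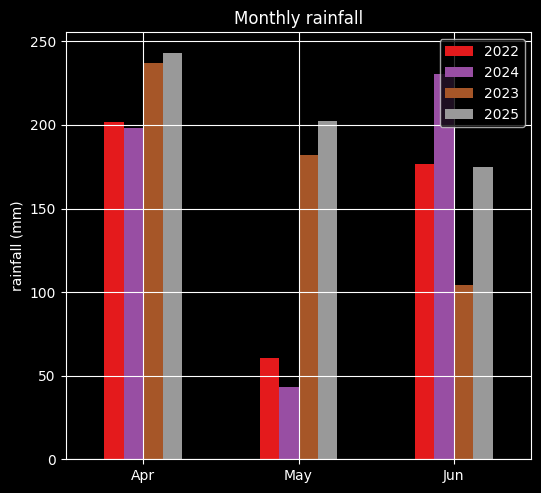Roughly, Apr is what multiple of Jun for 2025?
≈ 1.43×

Apr ≈ 250, Jun ≈ 175; 250/175 ≈ 1.43.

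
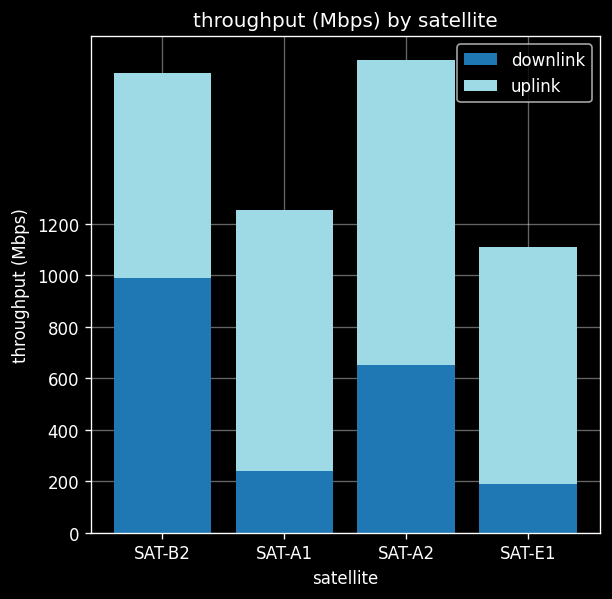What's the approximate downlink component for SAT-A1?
≈ 200

downlink top ≈ 200, bottom ≈ 0; segment ≈ 200.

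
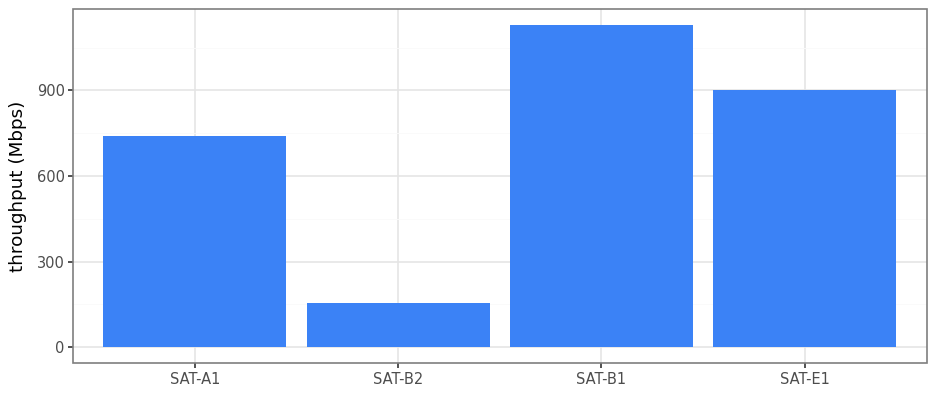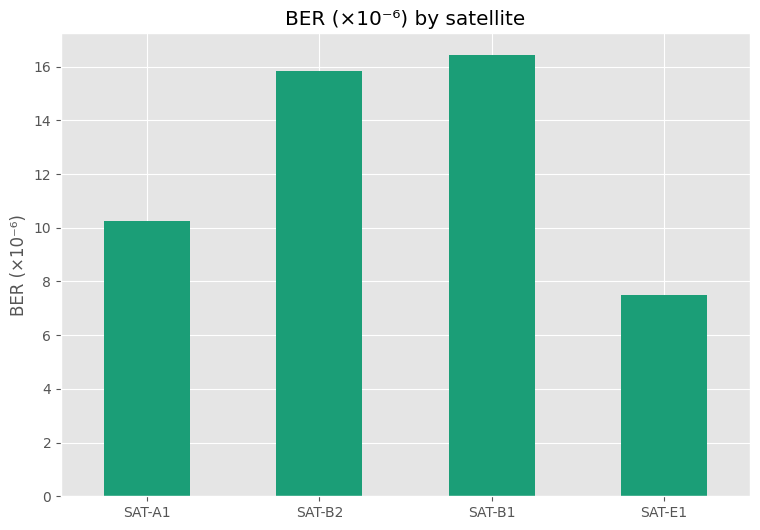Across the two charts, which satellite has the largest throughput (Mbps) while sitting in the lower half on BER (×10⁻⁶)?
Chart 2 median BER (×10⁻⁶) ≈ 14; below-median satellites: SAT-A1, SAT-E1. Among those, SAT-E1 has the highest throughput (Mbps) (≈ 1000).

SAT-E1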